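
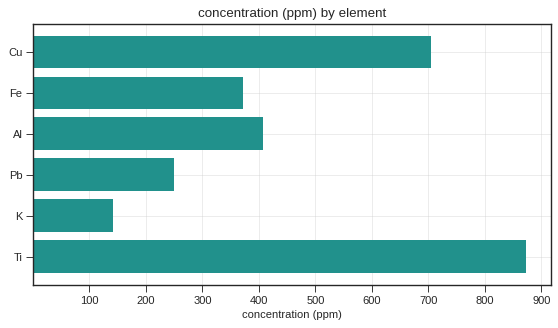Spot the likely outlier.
Ti ≈ 900; the rest sit between ≈ 100 and ≈ 700.

Ti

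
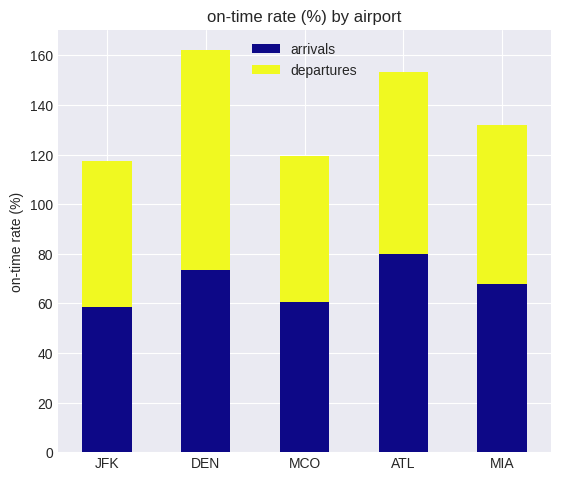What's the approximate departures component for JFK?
departures top ≈ 120, bottom ≈ 60; segment ≈ 60.

≈ 60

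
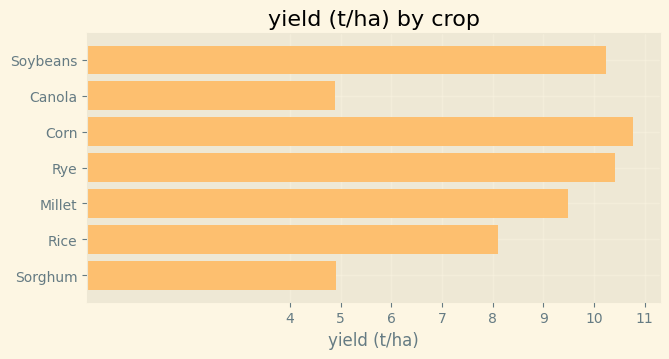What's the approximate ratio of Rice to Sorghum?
≈ 1.6×

Rice ≈ 8, Sorghum ≈ 5; 8/5 ≈ 1.6.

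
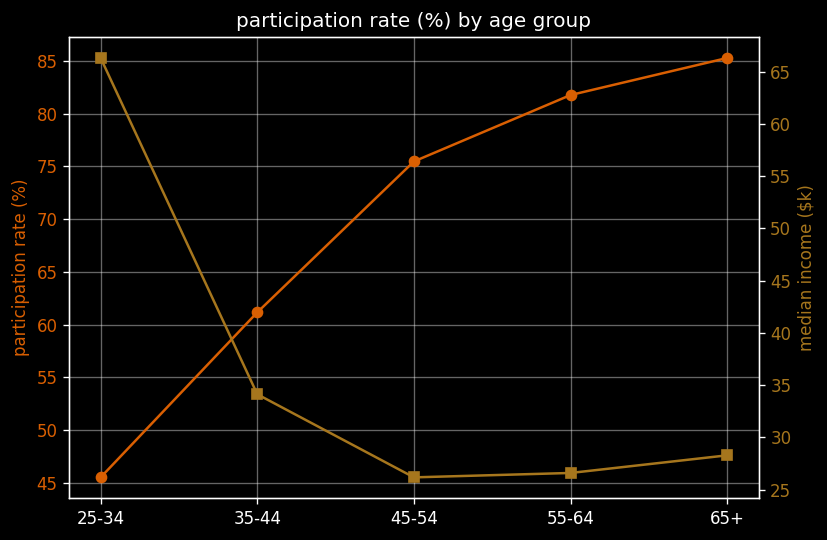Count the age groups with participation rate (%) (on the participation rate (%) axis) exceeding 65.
3

Above 65: 45-54, 55-64, 65+.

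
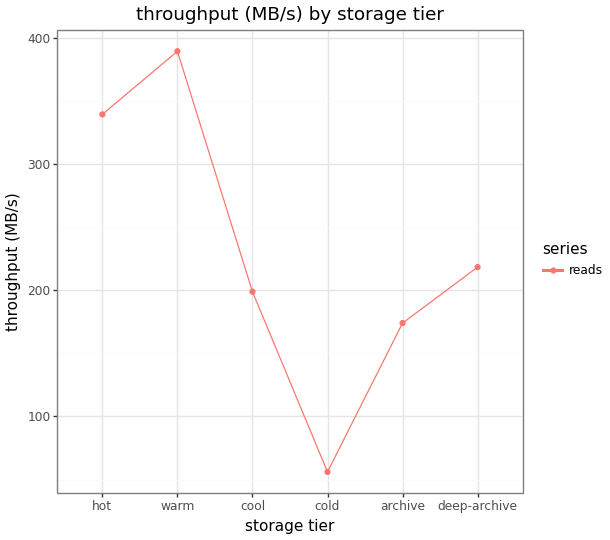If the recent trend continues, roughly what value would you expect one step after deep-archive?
Last three: 50, 150, 200 → slope ≈ 75/step → next ≈ 275.

≈ 275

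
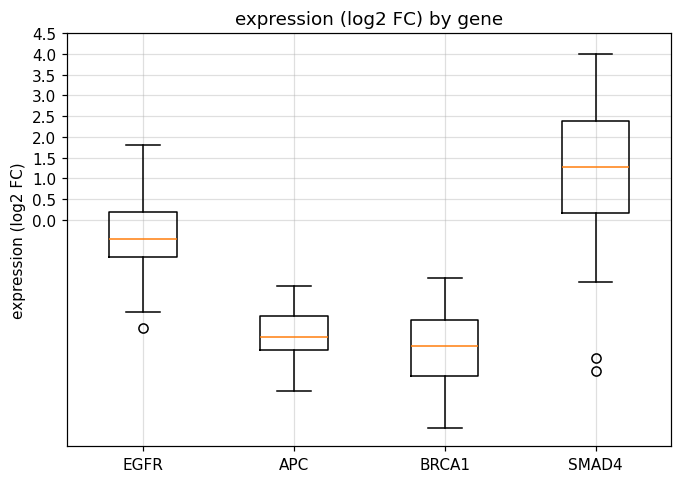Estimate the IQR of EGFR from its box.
Q3 ≈ 0.0, Q1 ≈ -1.0; IQR ≈ 1.0.

≈ 1.0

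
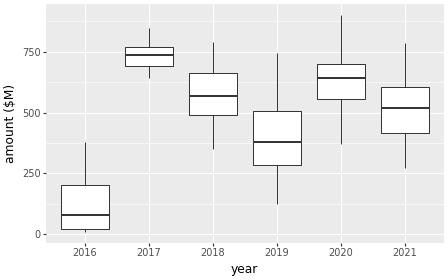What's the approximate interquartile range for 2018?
Q3 ≈ 700, Q1 ≈ 500; IQR ≈ 200.

≈ 200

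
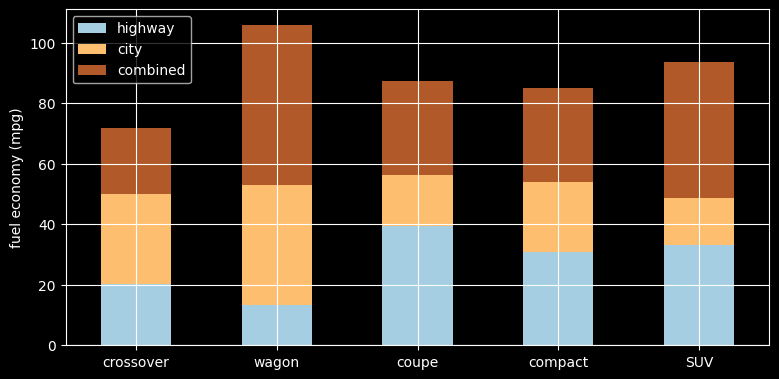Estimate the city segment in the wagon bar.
city top ≈ 50, bottom ≈ 10; segment ≈ 40.

≈ 40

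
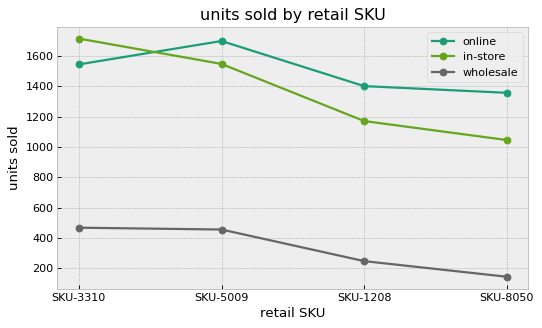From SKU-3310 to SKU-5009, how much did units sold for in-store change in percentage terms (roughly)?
≈ -11.1%

SKU-3310 ≈ 1800, SKU-5009 ≈ 1600; (1600 − 1800) / 1800 ≈ -11.1%.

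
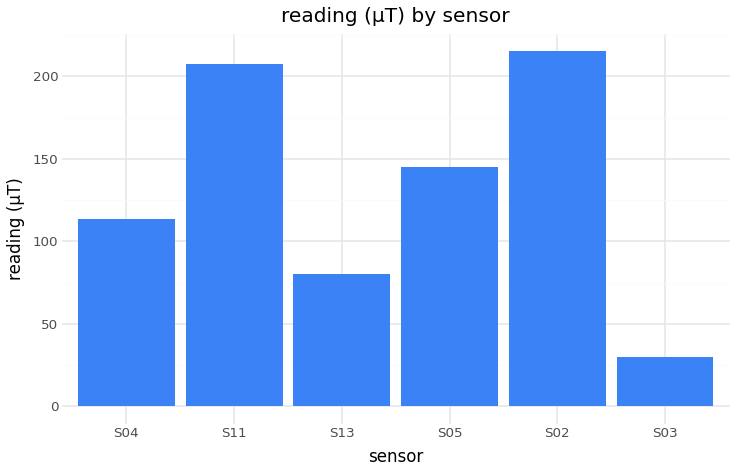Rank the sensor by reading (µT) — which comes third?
Top 4: S02 ≈ 220, S11 ≈ 200, S05 ≈ 140, S04 ≈ 120.

S05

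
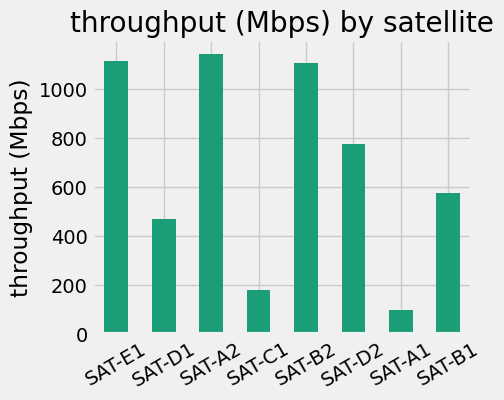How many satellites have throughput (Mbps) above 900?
Above 900: SAT-E1, SAT-A2, SAT-B2.

3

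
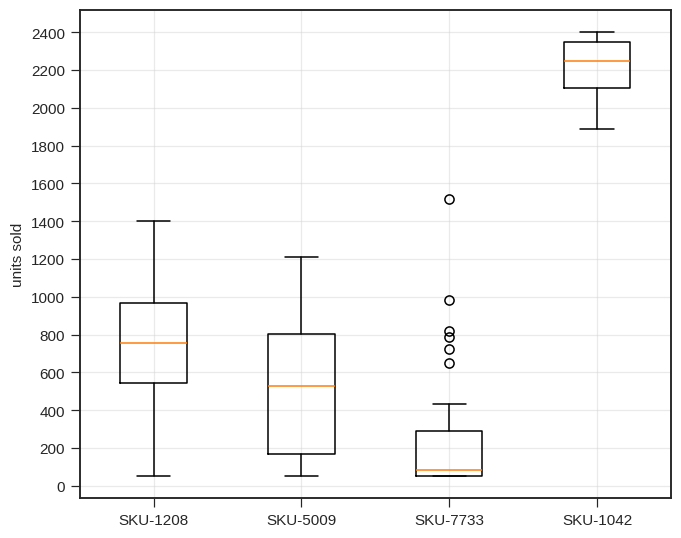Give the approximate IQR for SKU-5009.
≈ 600

Q3 ≈ 800, Q1 ≈ 200; IQR ≈ 600.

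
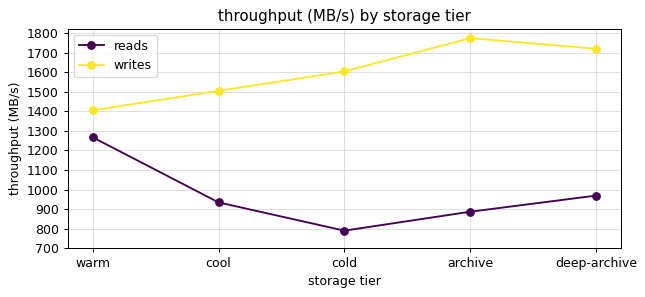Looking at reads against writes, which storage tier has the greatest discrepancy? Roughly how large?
archive: reads ≈ 900, writes ≈ 1800 → gap ≈ 900. Next-largest (cold) is only ≈ 800.

archive, ≈ 900 MB/s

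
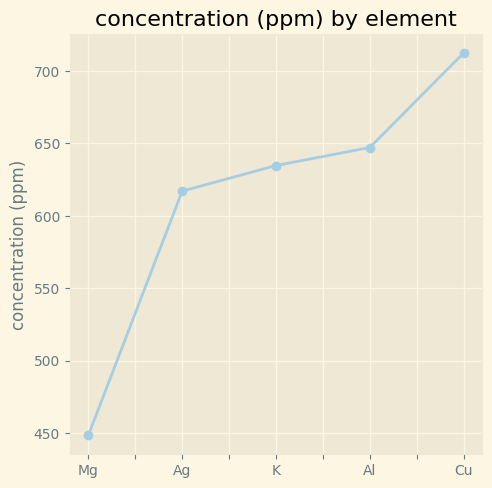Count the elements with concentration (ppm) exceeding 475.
4

Above 475: Ag, K, Al, Cu.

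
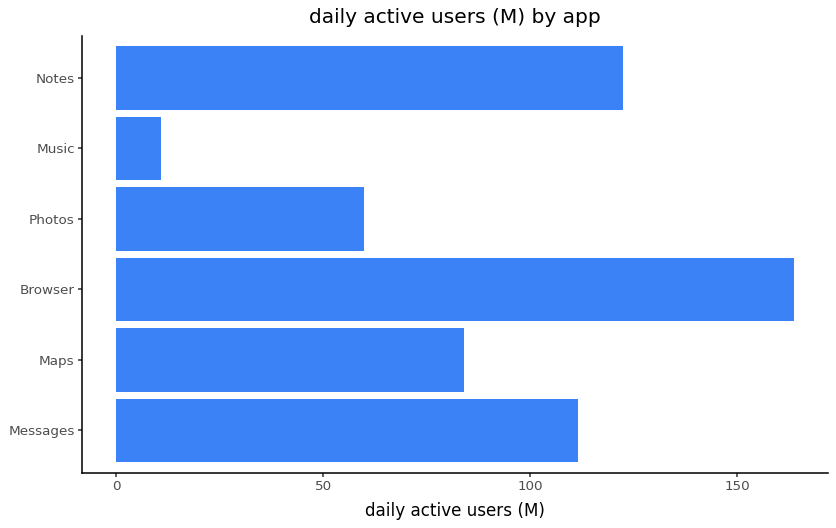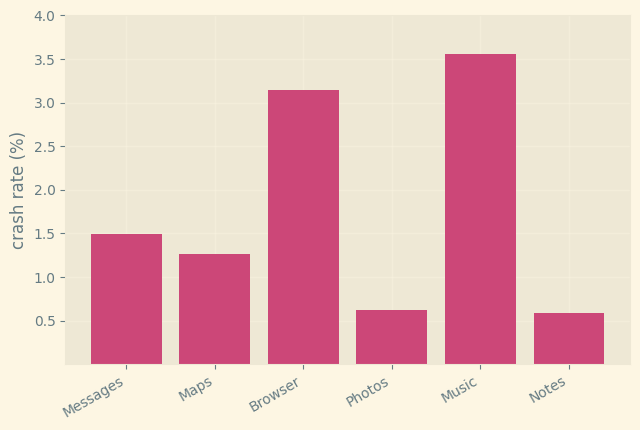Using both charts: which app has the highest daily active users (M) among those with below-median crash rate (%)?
Notes

Chart 2 median crash rate (%) ≈ 1.5; below-median apps: Maps, Photos, Notes. Among those, Notes has the highest daily active users (M) (≈ 120).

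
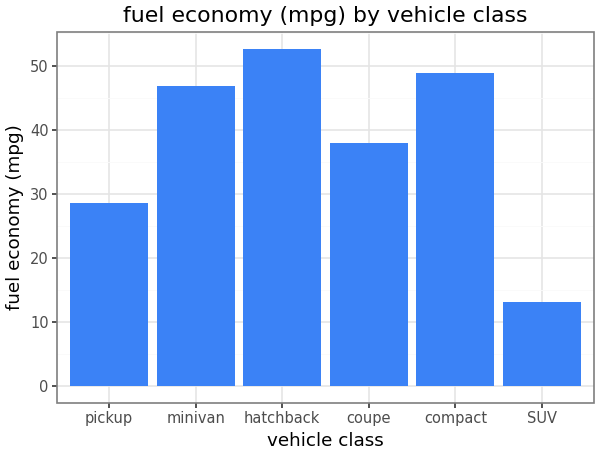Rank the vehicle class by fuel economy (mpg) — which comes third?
Top 4: hatchback ≈ 55, compact ≈ 50, minivan ≈ 45, coupe ≈ 40.

minivan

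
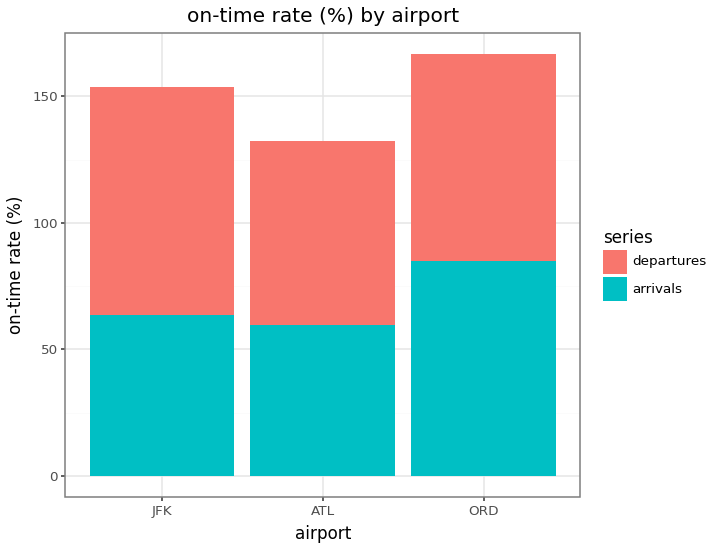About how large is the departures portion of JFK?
≈ 100

departures top ≈ 160, bottom ≈ 60; segment ≈ 100.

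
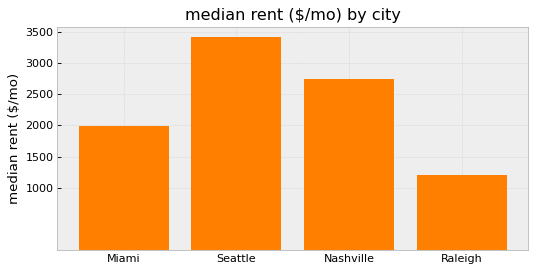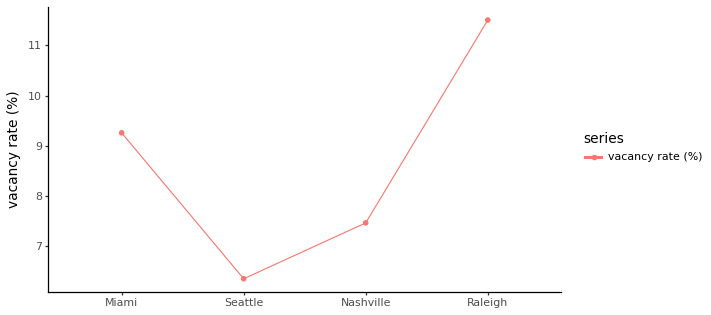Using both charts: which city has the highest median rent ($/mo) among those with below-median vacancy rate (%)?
Seattle

Chart 2 median vacancy rate (%) ≈ 8; below-median cities: Seattle, Nashville. Among those, Seattle has the highest median rent ($/mo) (≈ 3500).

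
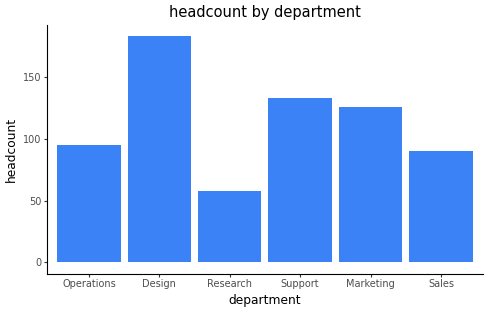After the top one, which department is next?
Support

Top 3: Design ≈ 180, Support ≈ 140, Marketing ≈ 120.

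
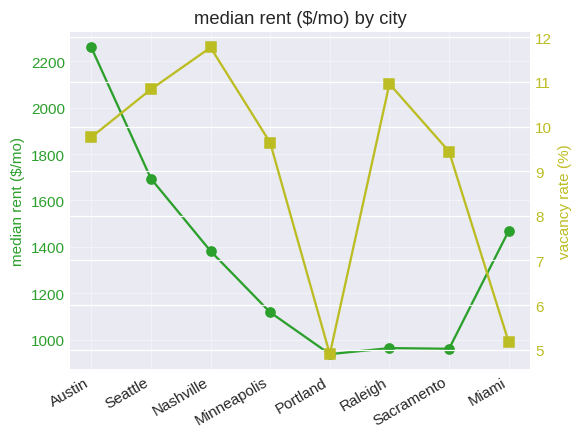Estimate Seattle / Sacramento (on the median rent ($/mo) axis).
Seattle ≈ 1600, Sacramento ≈ 1000; 1600/1000 ≈ 1.6.

≈ 1.6×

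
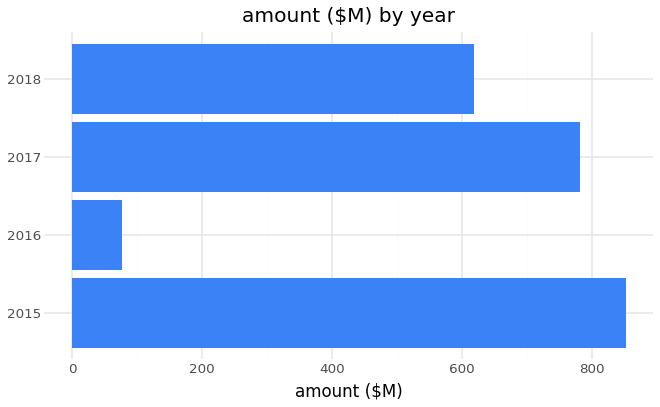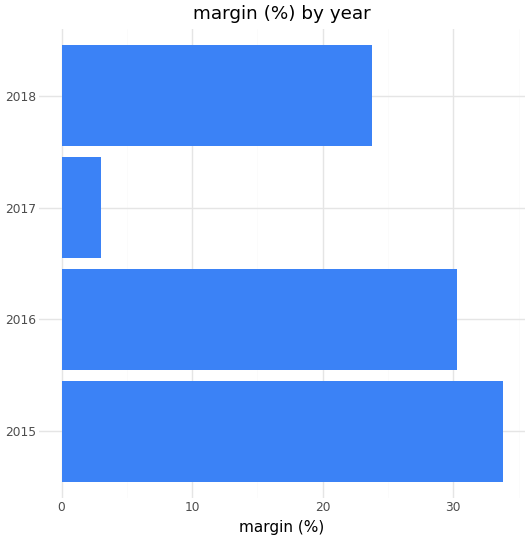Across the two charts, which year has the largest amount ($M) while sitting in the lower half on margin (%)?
Chart 2 median margin (%) ≈ 25; below-median years: 2017, 2018. Among those, 2017 has the highest amount ($M) (≈ 800).

2017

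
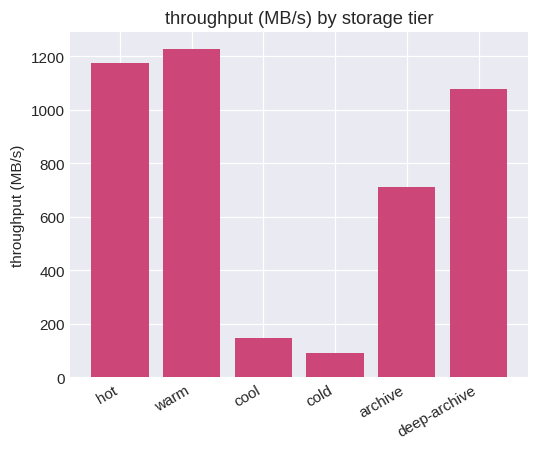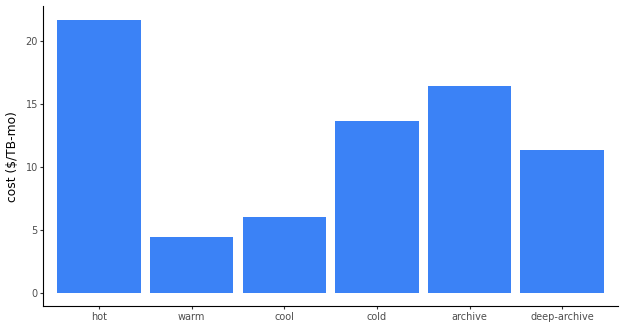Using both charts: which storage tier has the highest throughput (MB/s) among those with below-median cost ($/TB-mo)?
Chart 2 median cost ($/TB-mo) ≈ 12; below-median storage tiers: warm, cool, deep-archive. Among those, warm has the highest throughput (MB/s) (≈ 1200).

warm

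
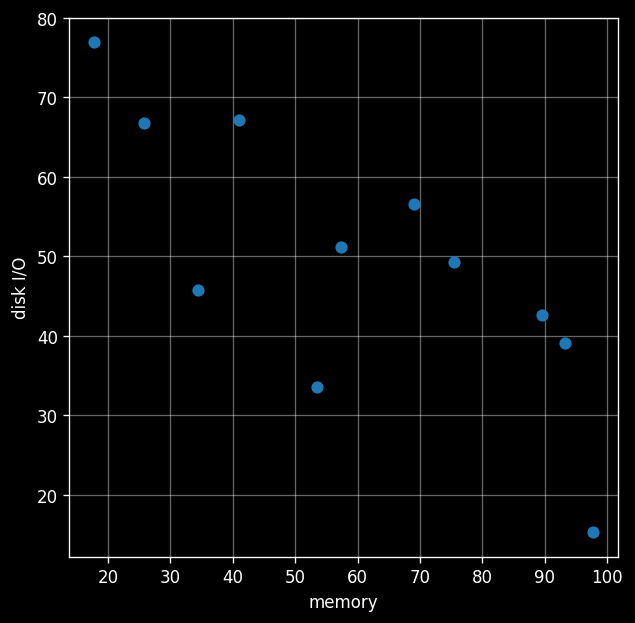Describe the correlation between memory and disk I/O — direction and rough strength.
negative, strong

Points are negatively correlated; strong (|r| ≈ 0.8).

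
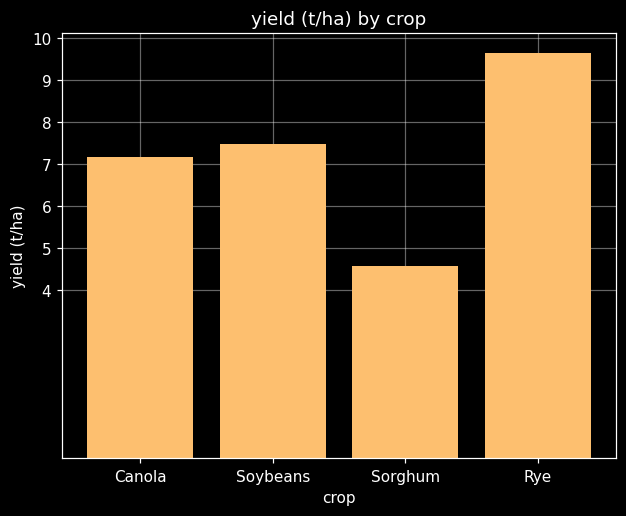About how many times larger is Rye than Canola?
Rye ≈ 10, Canola ≈ 7; 10/7 ≈ 1.43.

≈ 1.43×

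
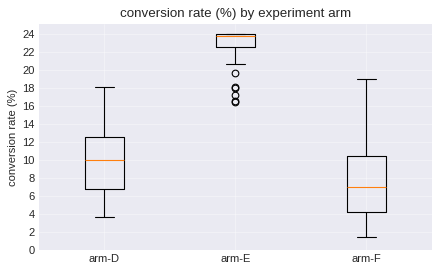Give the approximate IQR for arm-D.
≈ 6

Q3 ≈ 12, Q1 ≈ 6; IQR ≈ 6.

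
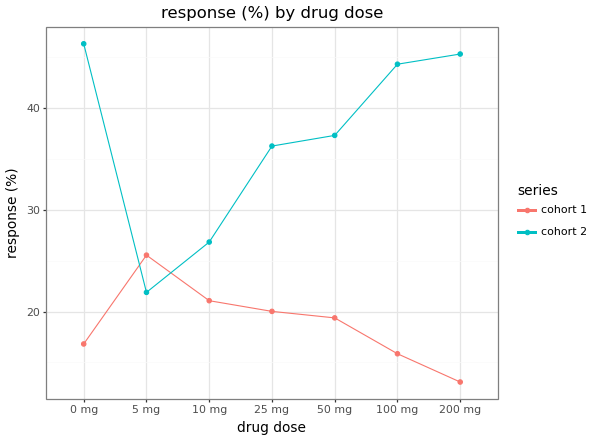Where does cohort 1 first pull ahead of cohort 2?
5 mg

0 mg: cohort 1 ≈ 15 vs cohort 2 ≈ 45 (not yet); 5 mg: cohort 1 ≈ 25 vs cohort 2 ≈ 20 (first crossover).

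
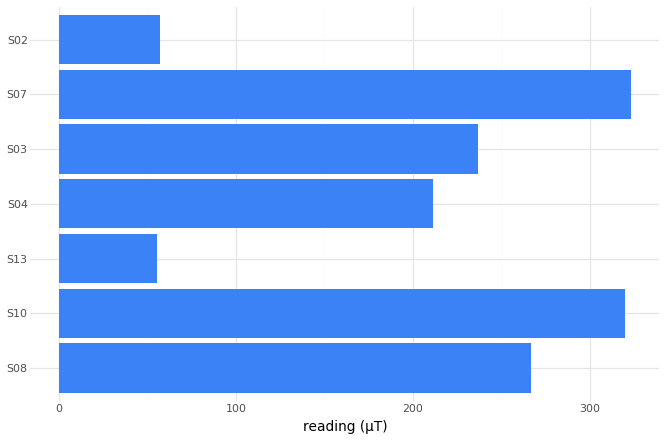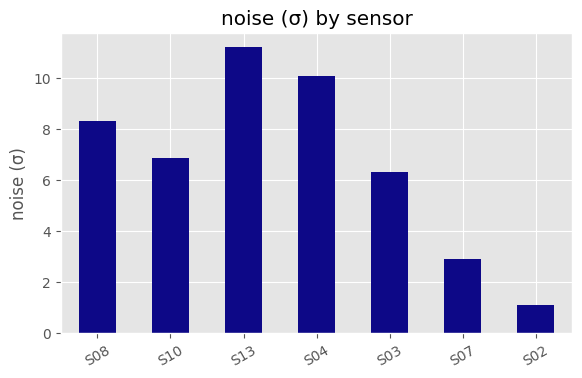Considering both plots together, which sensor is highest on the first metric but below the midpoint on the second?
S07

Chart 2 median noise (σ) ≈ 6; below-median sensors: S03, S07, S02. Among those, S07 has the highest reading (µT) (≈ 300).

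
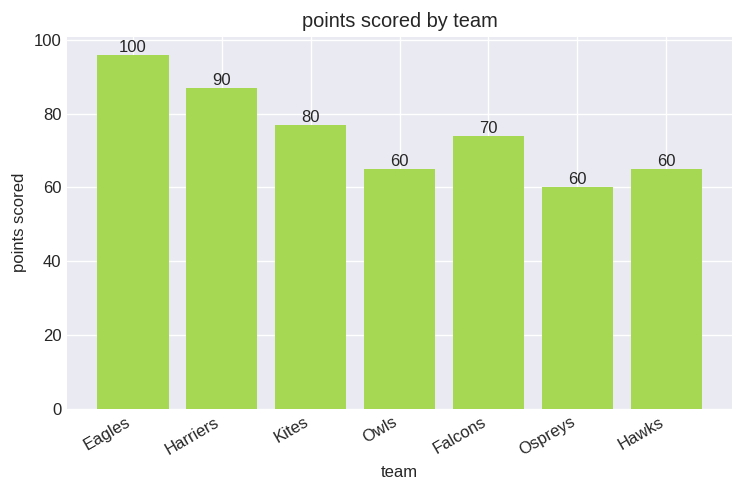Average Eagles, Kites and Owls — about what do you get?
≈ 80

(100 + 80 + 60) / 3 ≈ 80.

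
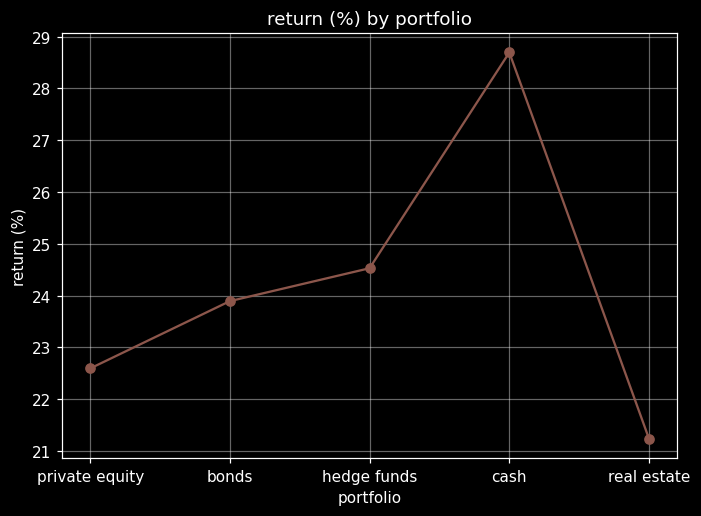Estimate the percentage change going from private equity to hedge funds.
≈ +8.7%

private equity ≈ 23, hedge funds ≈ 25; (25 − 23) / 23 ≈ +8.7%.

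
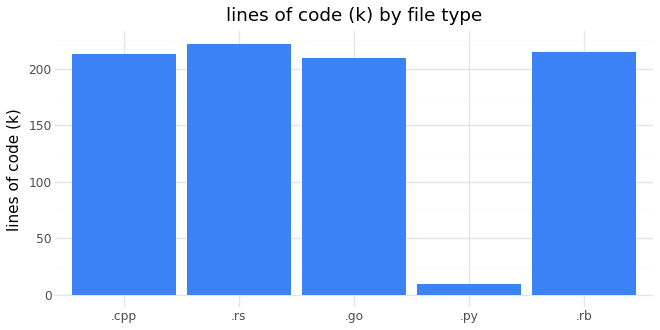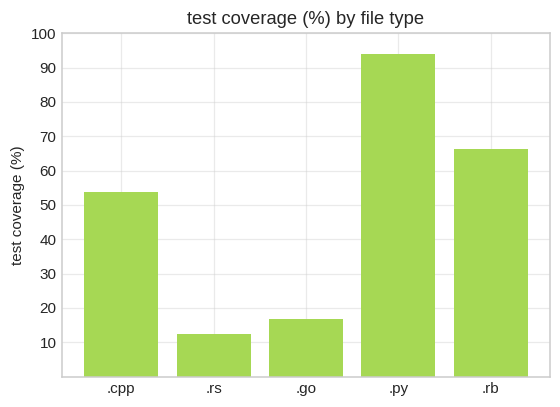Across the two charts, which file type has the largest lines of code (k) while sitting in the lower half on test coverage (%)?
Chart 2 median test coverage (%) ≈ 50; below-median file types: .rs, .go. Among those, .rs has the highest lines of code (k) (≈ 225).

.rs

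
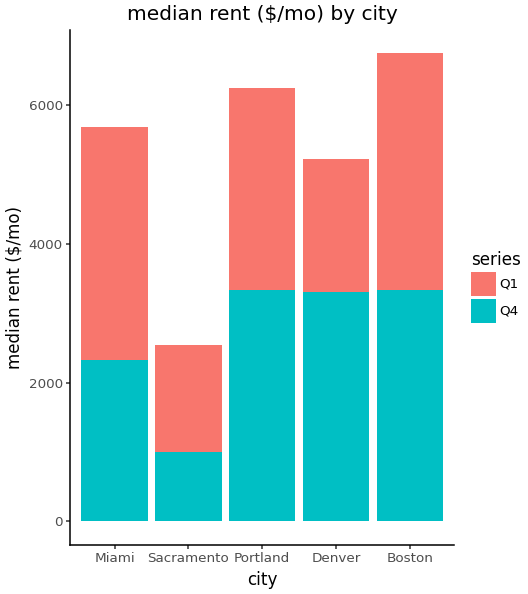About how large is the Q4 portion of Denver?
≈ 3000

Q4 top ≈ 3000, bottom ≈ 0; segment ≈ 3000.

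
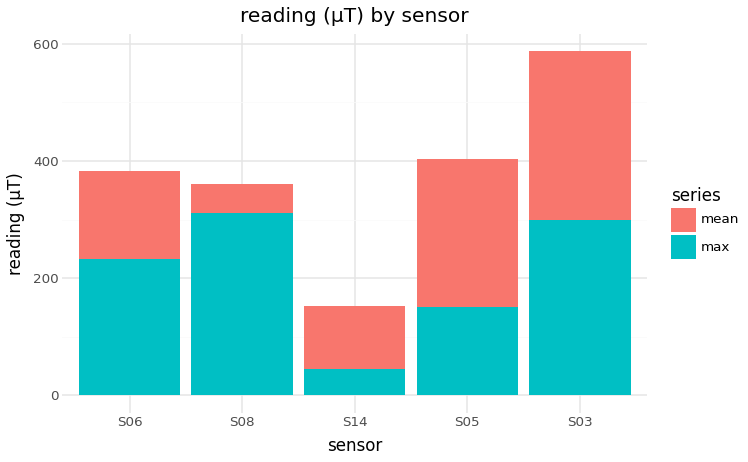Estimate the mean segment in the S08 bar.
≈ 50

mean top ≈ 350, bottom ≈ 300; segment ≈ 50.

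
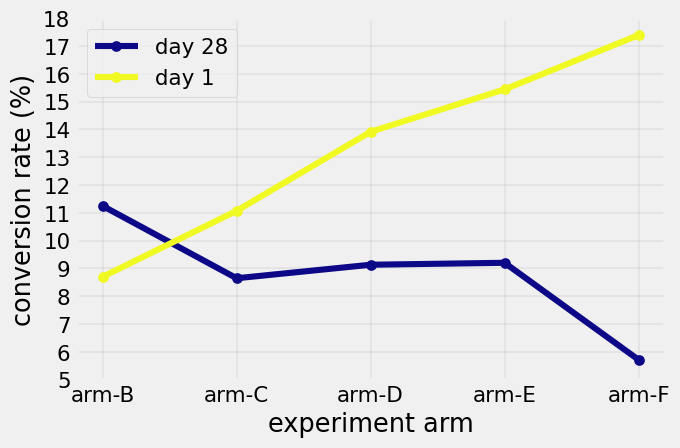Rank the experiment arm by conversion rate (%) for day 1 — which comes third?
Top 4 for day 1: arm-F ≈ 17, arm-E ≈ 15, arm-D ≈ 14, arm-C ≈ 11.

arm-D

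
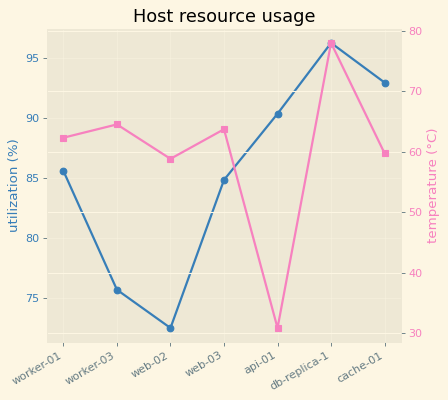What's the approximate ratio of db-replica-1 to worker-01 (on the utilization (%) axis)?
db-replica-1 ≈ 96, worker-01 ≈ 86; 96/86 ≈ 1.12.

≈ 1.12×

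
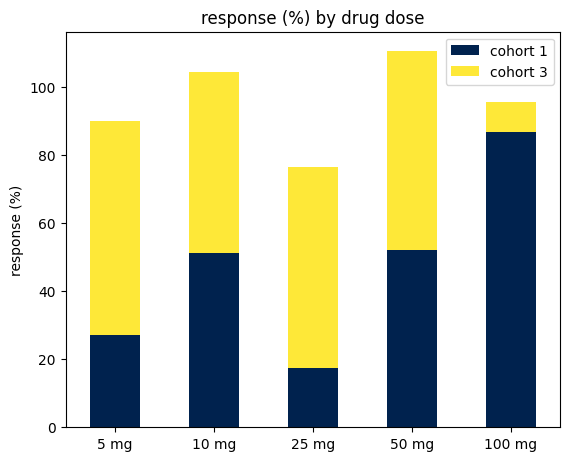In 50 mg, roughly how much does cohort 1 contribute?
cohort 1 top ≈ 50, bottom ≈ 0; segment ≈ 50.

≈ 50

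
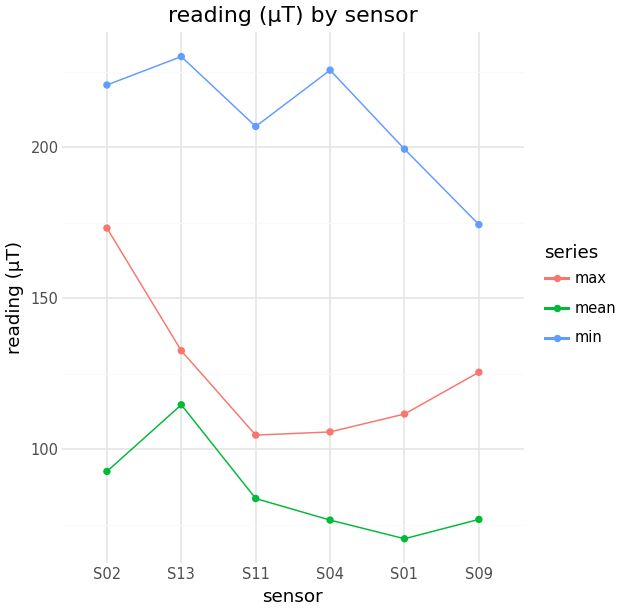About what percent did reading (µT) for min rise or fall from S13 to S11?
S13 ≈ 220, S11 ≈ 200; (200 − 220) / 220 ≈ -9.1%.

≈ -9.1%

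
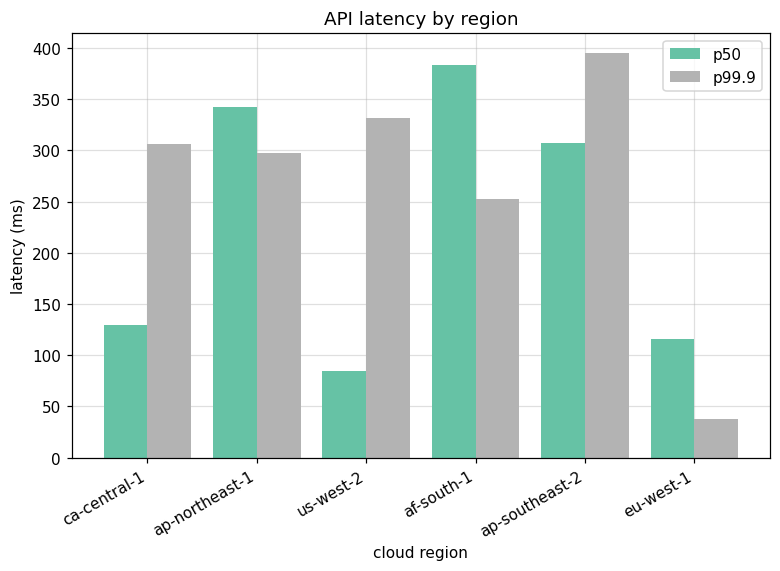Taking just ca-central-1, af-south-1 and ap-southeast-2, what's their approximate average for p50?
≈ 283

(150 + 400 + 300) / 3 ≈ 283.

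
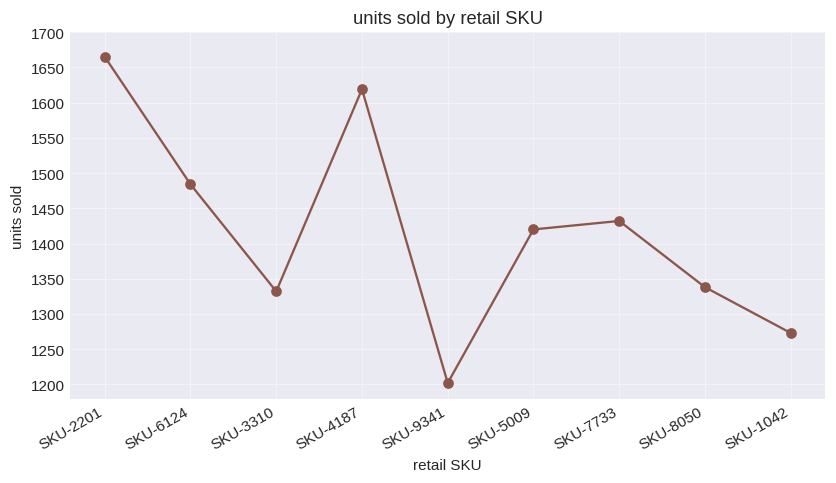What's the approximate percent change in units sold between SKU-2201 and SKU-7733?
≈ -12.1%

SKU-2201 ≈ 1650, SKU-7733 ≈ 1450; (1450 − 1650) / 1650 ≈ -12.1%.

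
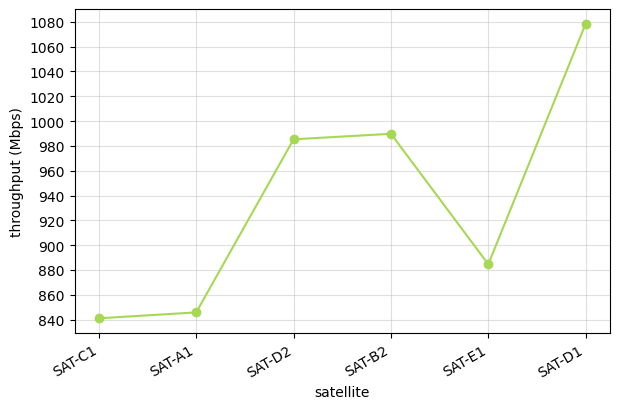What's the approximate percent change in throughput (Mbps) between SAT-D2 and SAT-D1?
SAT-D2 ≈ 980, SAT-D1 ≈ 1080; (1080 − 980) / 980 ≈ +10.2%.

≈ +10.2%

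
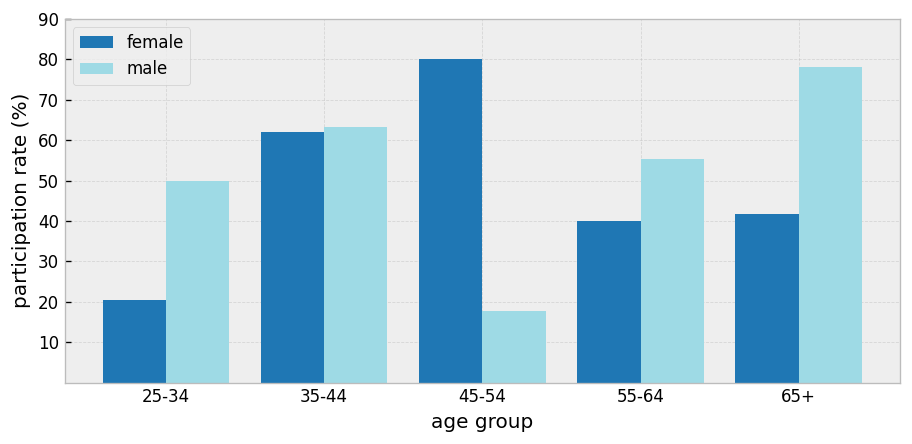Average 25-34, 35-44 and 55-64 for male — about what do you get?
≈ 57

(50 + 60 + 60) / 3 ≈ 57.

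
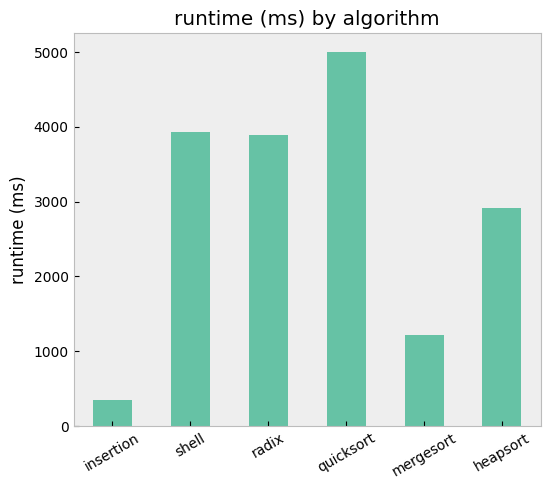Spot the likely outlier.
insertion ≈ 500; the rest sit between ≈ 1000 and ≈ 5000.

insertion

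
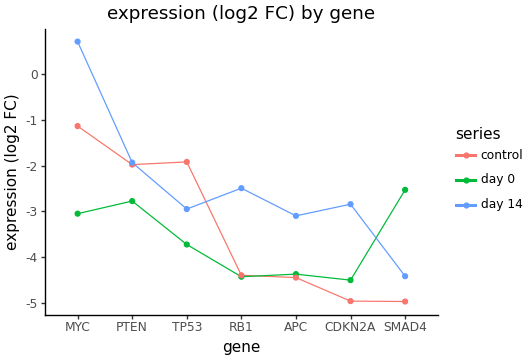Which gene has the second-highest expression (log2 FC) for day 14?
Top 3 for day 14: MYC ≈ 0.5, PTEN ≈ -2.0, RB1 ≈ -2.5.

PTEN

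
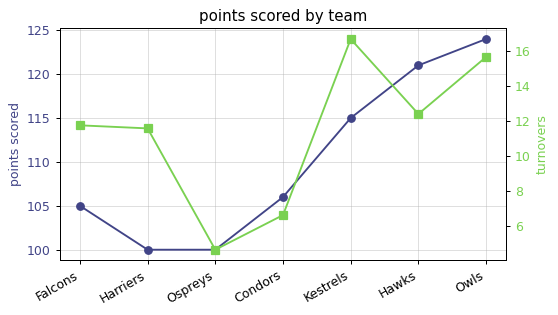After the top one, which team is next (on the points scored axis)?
Top 3 (on the points scored axis): Owls ≈ 124, Hawks ≈ 120, Kestrels ≈ 116.

Hawks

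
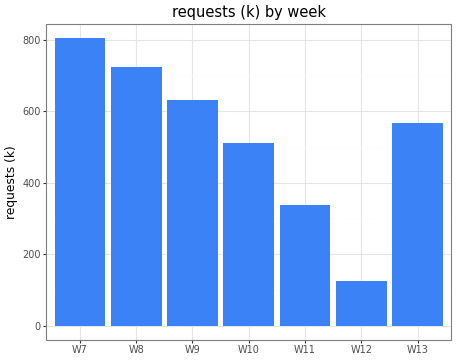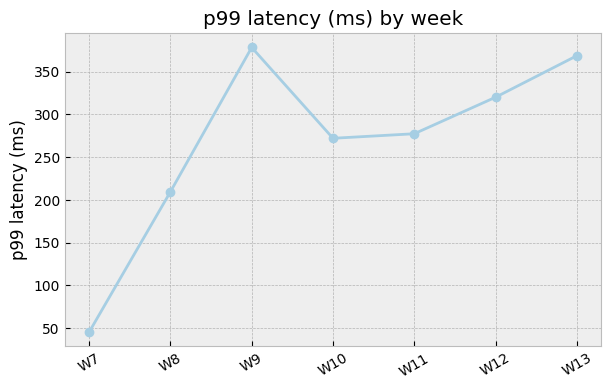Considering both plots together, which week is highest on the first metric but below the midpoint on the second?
W7

Chart 2 median p99 latency (ms) ≈ 300; below-median weeks: W7, W8, W10. Among those, W7 has the highest requests (k) (≈ 800).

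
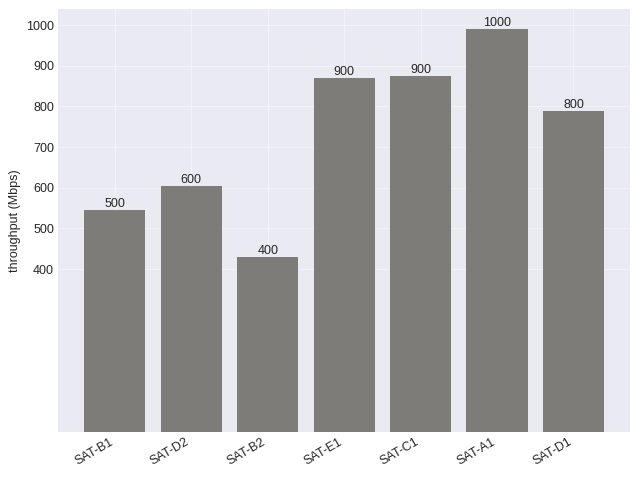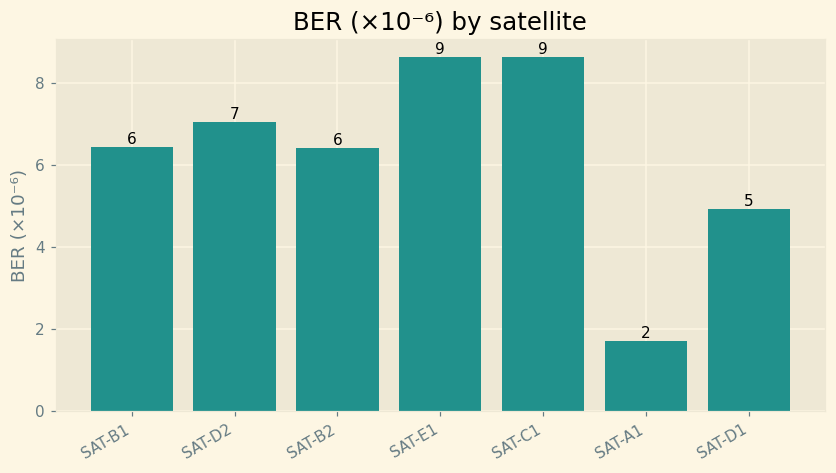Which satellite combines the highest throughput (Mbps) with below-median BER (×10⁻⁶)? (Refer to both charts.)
Chart 2 median BER (×10⁻⁶) ≈ 6; below-median satellites: SAT-B2, SAT-A1, SAT-D1. Among those, SAT-A1 has the highest throughput (Mbps) (≈ 1000).

SAT-A1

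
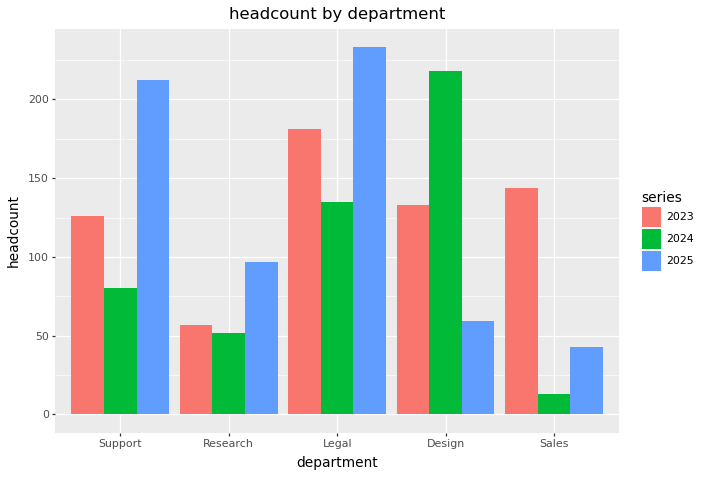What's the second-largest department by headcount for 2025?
Support

Top 3 for 2025: Legal ≈ 240, Support ≈ 220, Research ≈ 100.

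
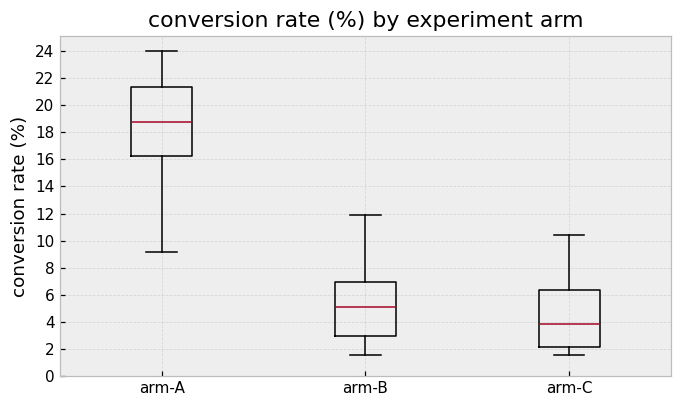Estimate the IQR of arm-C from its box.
Q3 ≈ 6, Q1 ≈ 2; IQR ≈ 4.

≈ 4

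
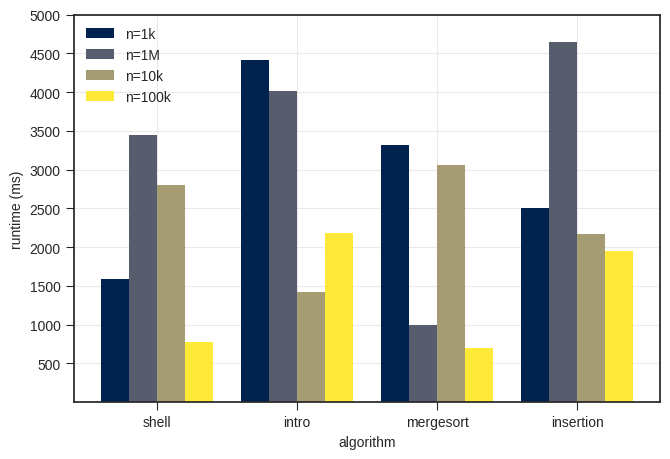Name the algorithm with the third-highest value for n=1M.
Top 4 for n=1M: insertion ≈ 4500, intro ≈ 4000, shell ≈ 3500, mergesort ≈ 1000.

shell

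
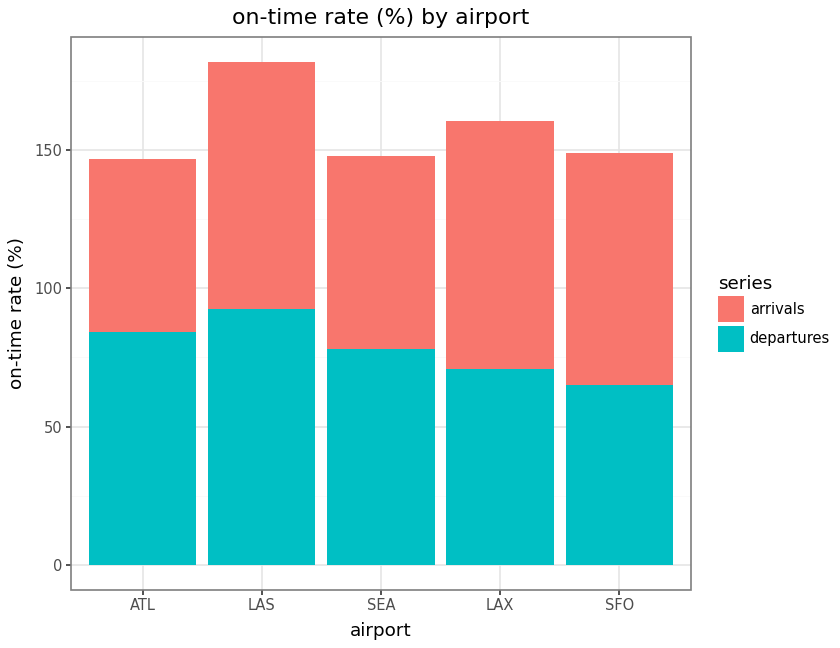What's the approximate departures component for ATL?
departures top ≈ 80, bottom ≈ 0; segment ≈ 80.

≈ 80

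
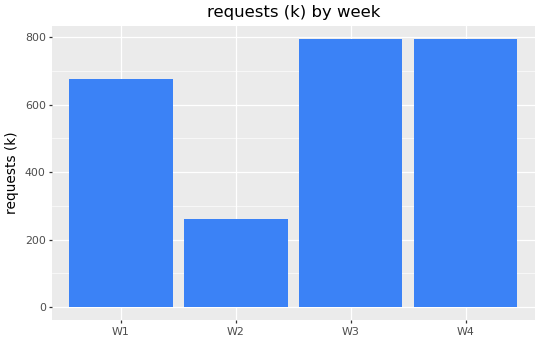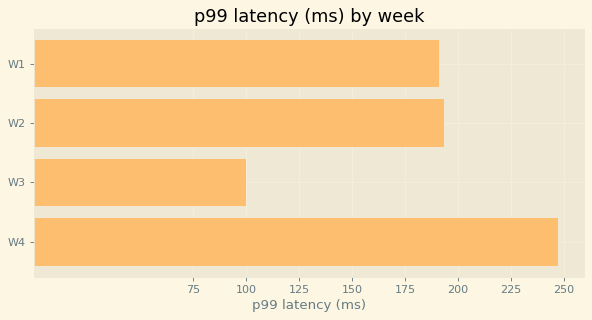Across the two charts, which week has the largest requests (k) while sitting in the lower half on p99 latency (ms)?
W3

Chart 2 median p99 latency (ms) ≈ 200; below-median weeks: W1, W3. Among those, W3 has the highest requests (k) (≈ 800).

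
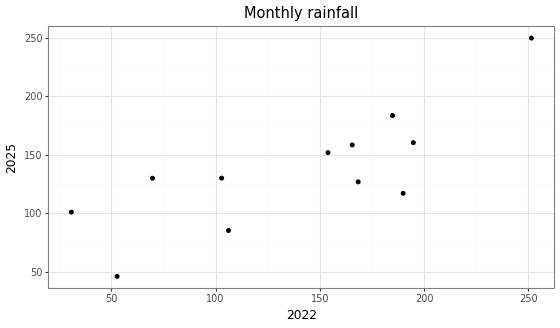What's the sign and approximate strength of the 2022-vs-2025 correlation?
Points are positively correlated; strong (|r| ≈ 0.8).

positive, strong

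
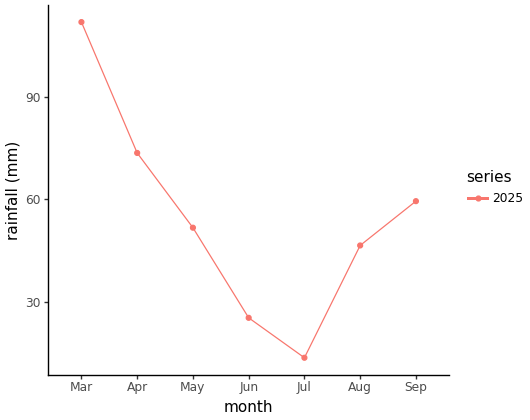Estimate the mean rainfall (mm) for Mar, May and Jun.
≈ 63

(110 + 50 + 30) / 3 ≈ 63.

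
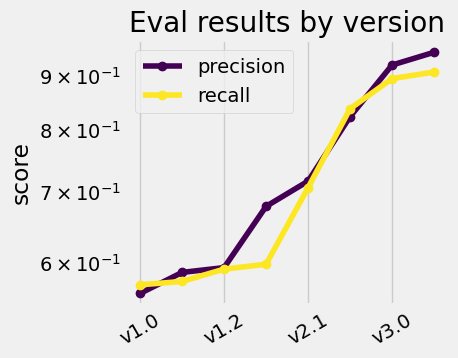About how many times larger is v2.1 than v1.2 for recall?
v2.1 ≈ 0.70, v1.2 ≈ 0.60; 0.70/0.60 ≈ 1.17.

≈ 1.17×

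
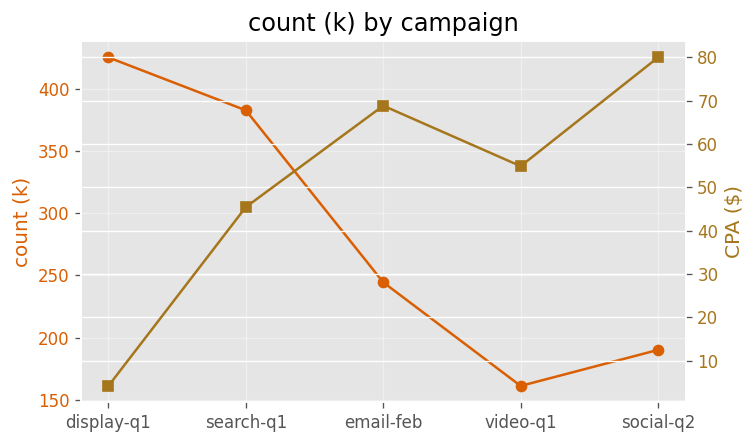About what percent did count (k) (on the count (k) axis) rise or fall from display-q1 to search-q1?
≈ -11.8%

display-q1 ≈ 425, search-q1 ≈ 375; (375 − 425) / 425 ≈ -11.8%.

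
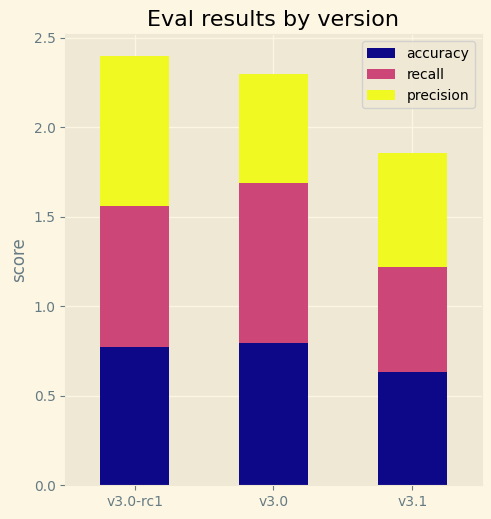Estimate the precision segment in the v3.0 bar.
≈ 0.6

precision top ≈ 2.2, bottom ≈ 1.6; segment ≈ 0.6.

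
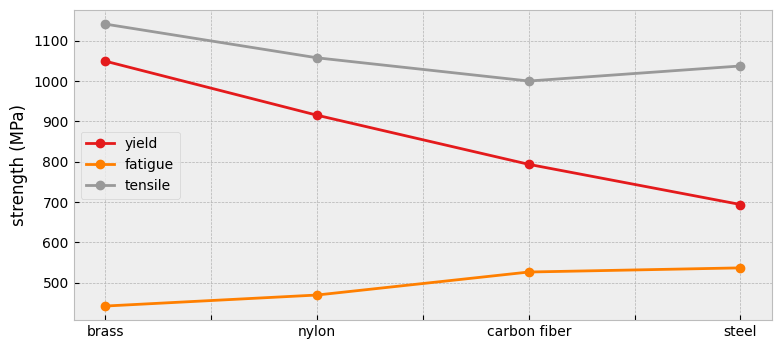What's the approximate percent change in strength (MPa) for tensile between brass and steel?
≈ -9.1%

brass ≈ 1100, steel ≈ 1000; (1000 − 1100) / 1100 ≈ -9.1%.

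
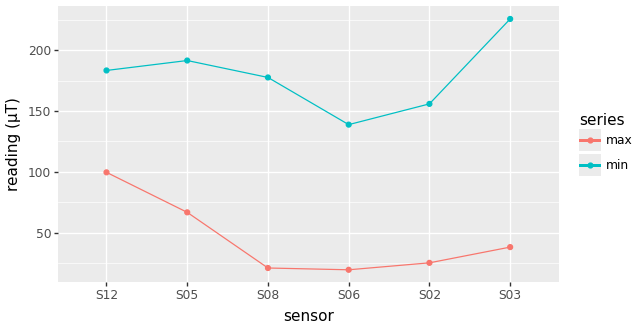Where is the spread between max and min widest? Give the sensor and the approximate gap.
S03: max ≈ 40, min ≈ 220 → gap ≈ 180. Next-largest (S08) is only ≈ 160.

S03, ≈ 180 µT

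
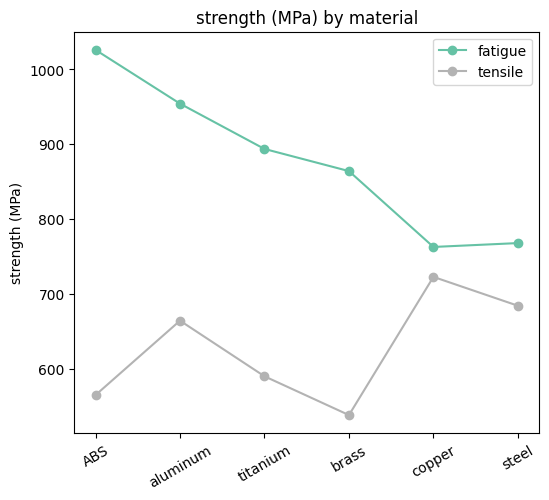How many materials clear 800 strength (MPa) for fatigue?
Above 800: ABS, aluminum, titanium, brass.

4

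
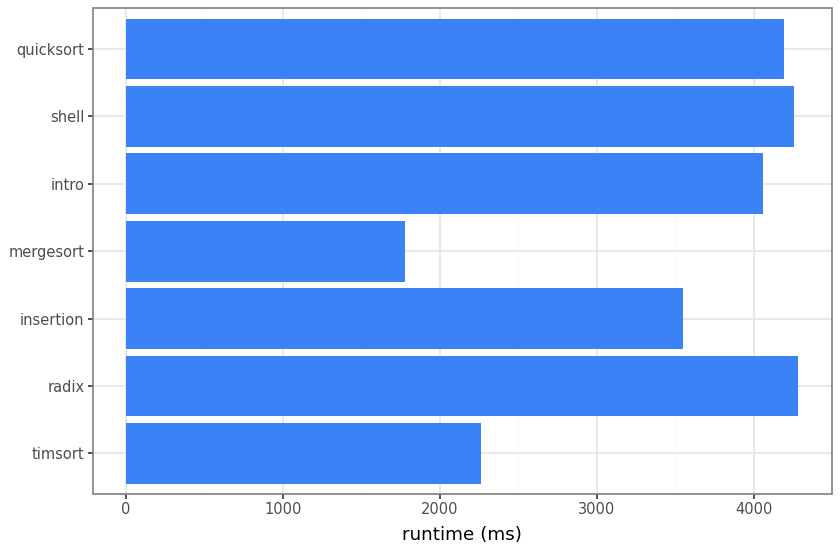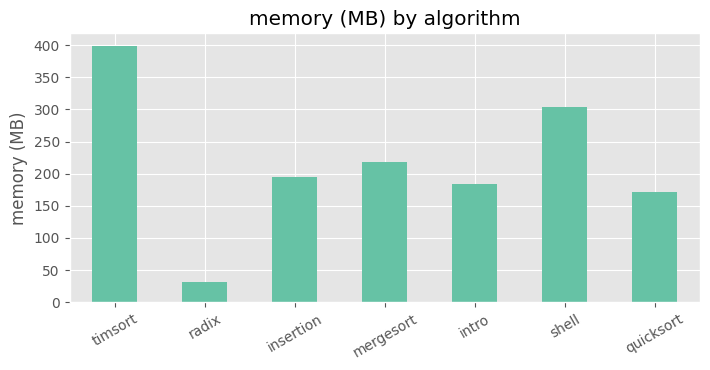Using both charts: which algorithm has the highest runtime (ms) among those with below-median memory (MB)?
Chart 2 median memory (MB) ≈ 200; below-median algorithms: radix, intro, quicksort. Among those, radix has the highest runtime (ms) (≈ 4500).

radix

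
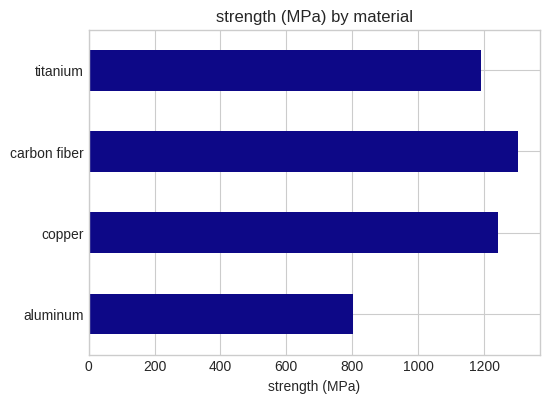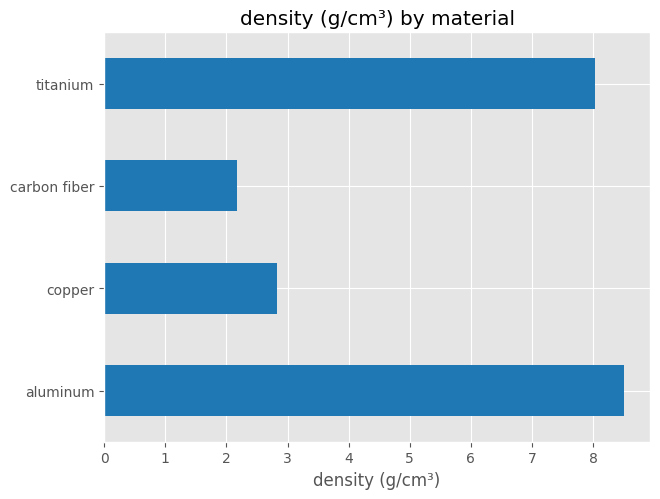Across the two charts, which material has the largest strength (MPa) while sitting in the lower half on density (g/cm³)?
Chart 2 median density (g/cm³) ≈ 5; below-median materials: copper, carbon fiber. Among those, carbon fiber has the highest strength (MPa) (≈ 1400).

carbon fiber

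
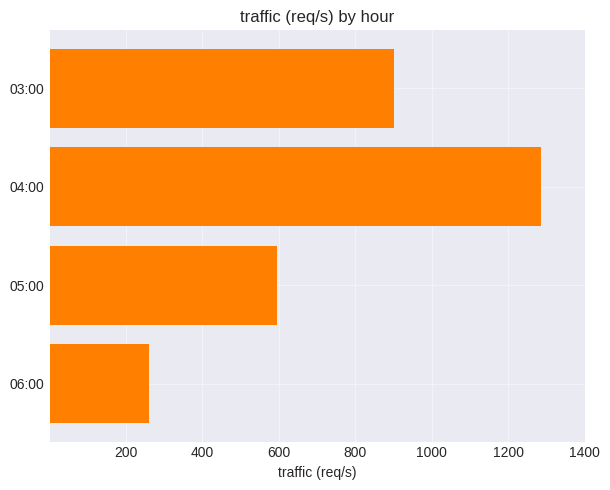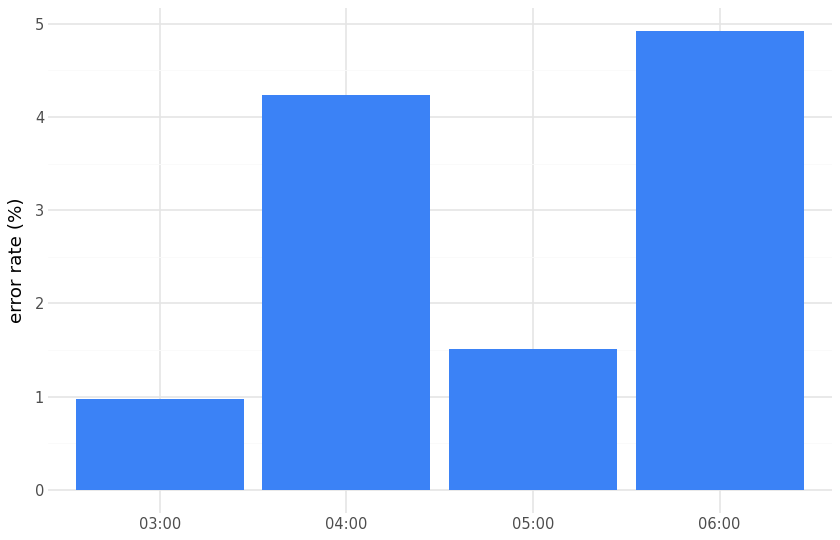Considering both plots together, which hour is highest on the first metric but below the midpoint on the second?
Chart 2 median error rate (%) ≈ 3; below-median hours: 03:00, 05:00. Among those, 03:00 has the highest traffic (req/s) (≈ 1000).

03:00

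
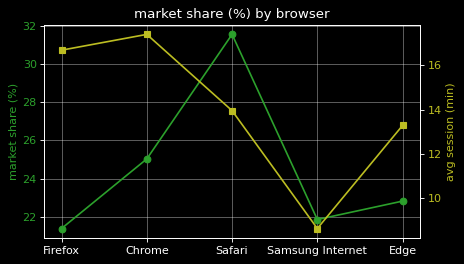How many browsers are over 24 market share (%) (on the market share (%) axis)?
Above 24: Chrome, Safari.

2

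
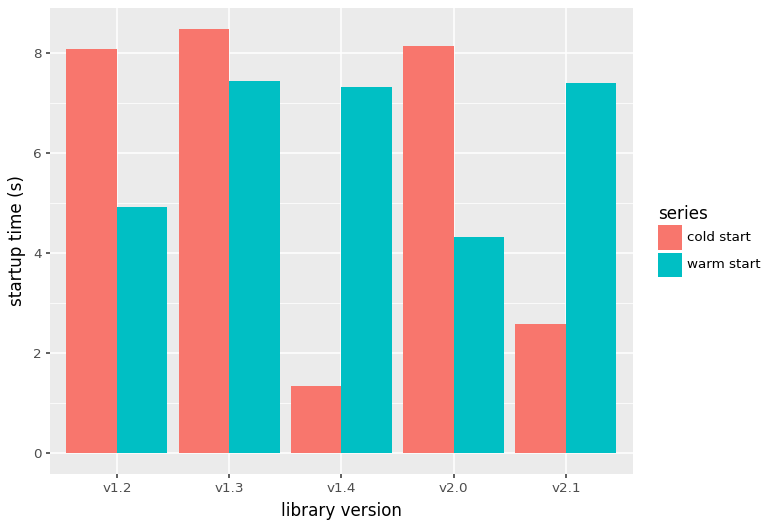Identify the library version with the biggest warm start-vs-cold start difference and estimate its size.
v1.4, ≈ 6 s

v1.4: warm start ≈ 7, cold start ≈ 1 → gap ≈ 6. Next-largest (v2.1) is only ≈ 4.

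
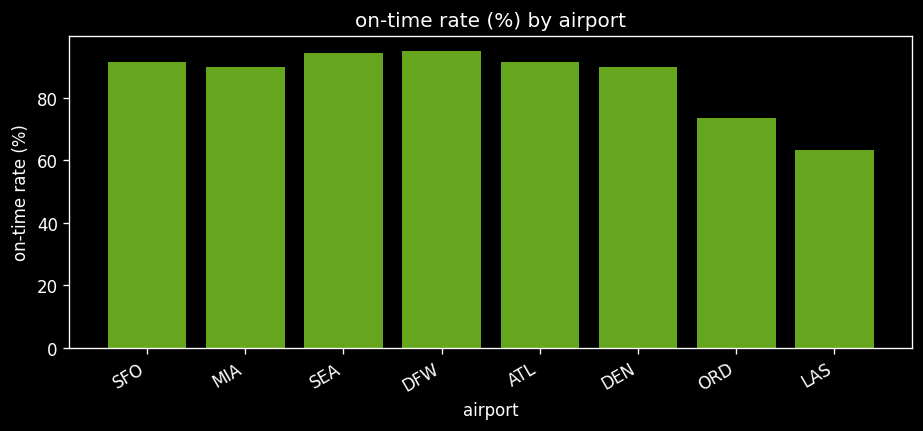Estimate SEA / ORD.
SEA ≈ 90, ORD ≈ 70; 90/70 ≈ 1.29.

≈ 1.29×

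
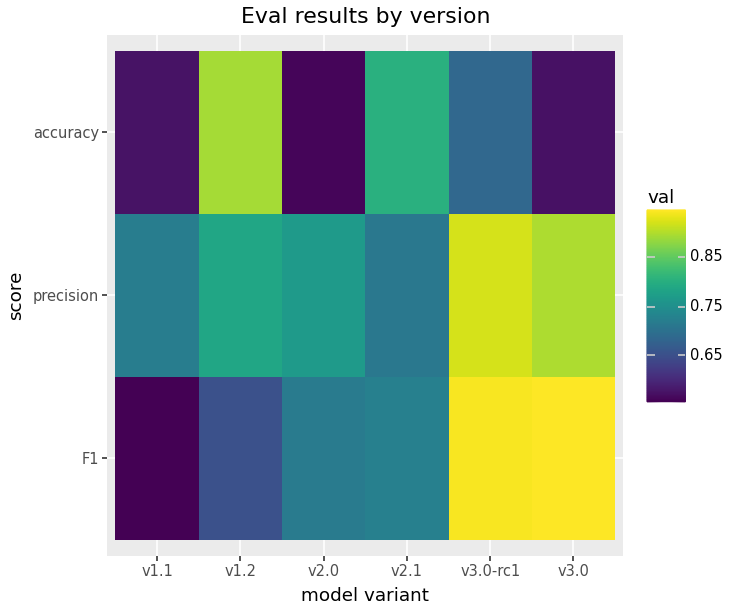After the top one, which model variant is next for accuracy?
v2.1

Top 3 for accuracy: v1.2 ≈ 0.90, v2.1 ≈ 0.80, v3.0-rc1 ≈ 0.70.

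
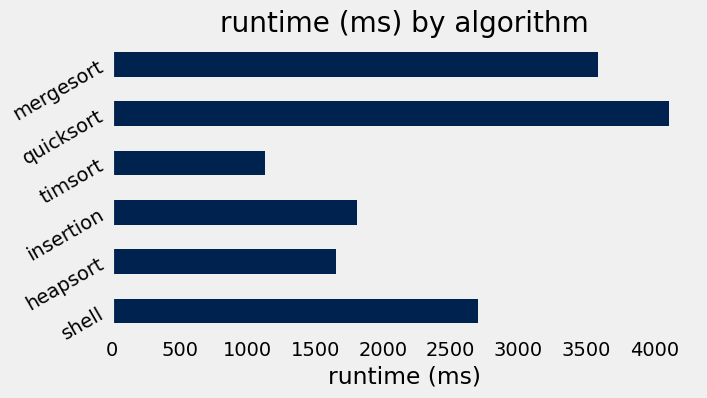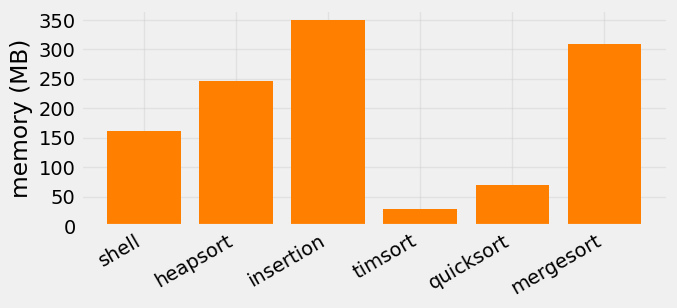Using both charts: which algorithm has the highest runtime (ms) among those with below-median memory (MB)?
quicksort

Chart 2 median memory (MB) ≈ 200; below-median algorithms: shell, timsort, quicksort. Among those, quicksort has the highest runtime (ms) (≈ 4000).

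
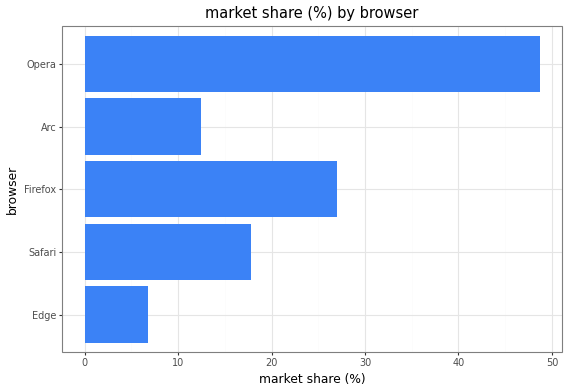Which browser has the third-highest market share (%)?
Safari

Top 4: Opera ≈ 50, Firefox ≈ 25, Safari ≈ 20, Arc ≈ 10.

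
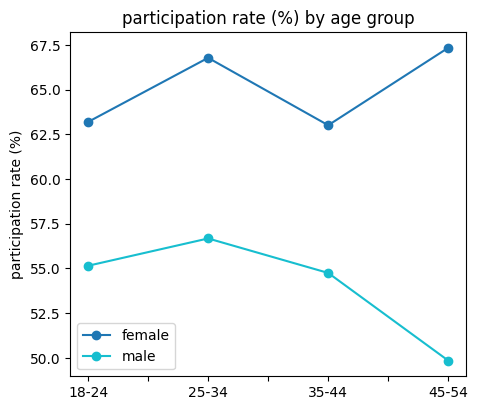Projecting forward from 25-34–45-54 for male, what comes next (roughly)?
Last three: 56, 54, 50 → slope ≈ -3/step → next ≈ 47.

≈ 47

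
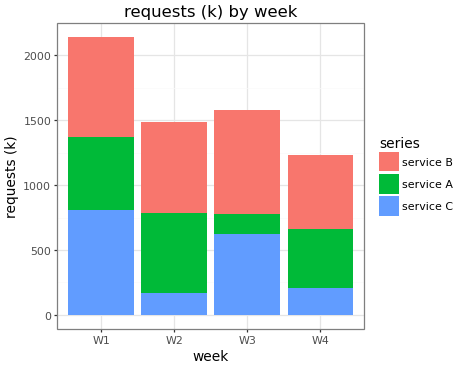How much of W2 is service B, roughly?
≈ 600

service B top ≈ 1400, bottom ≈ 800; segment ≈ 600.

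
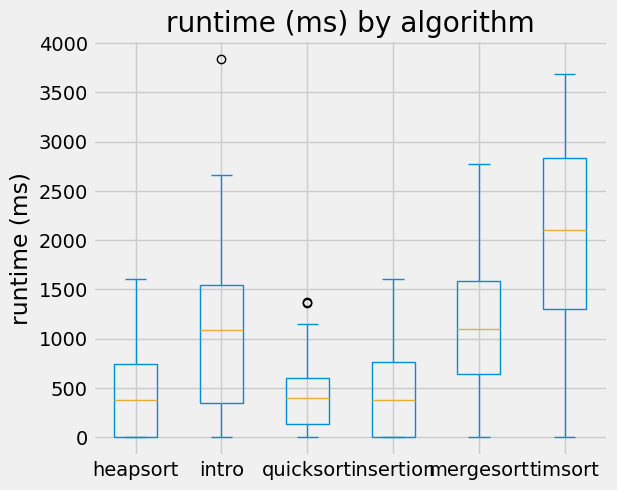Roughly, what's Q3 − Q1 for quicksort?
≈ 400

Q3 ≈ 600, Q1 ≈ 200; IQR ≈ 400.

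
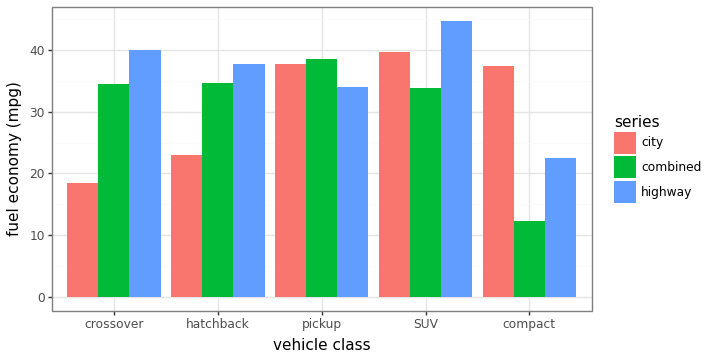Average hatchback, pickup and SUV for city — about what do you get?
≈ 35

(25 + 40 + 40) / 3 ≈ 35.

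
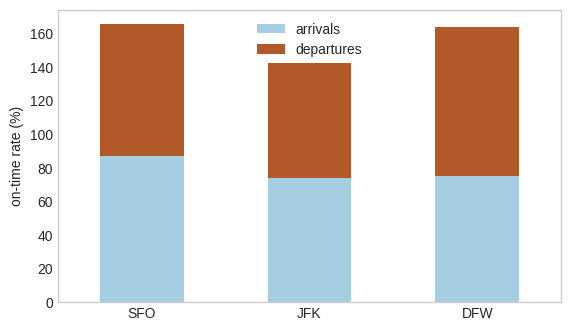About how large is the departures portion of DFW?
departures top ≈ 160, bottom ≈ 80; segment ≈ 80.

≈ 80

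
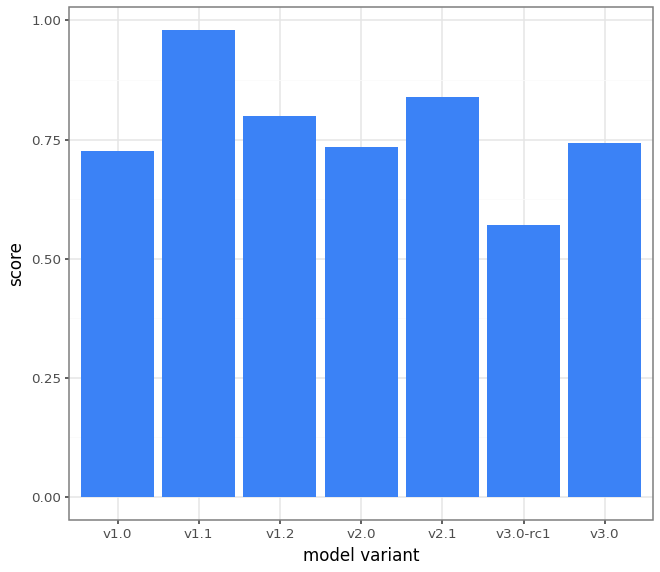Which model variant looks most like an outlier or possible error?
v1.1 ≈ 1.0; the rest sit between ≈ 0.6 and ≈ 0.8.

v1.1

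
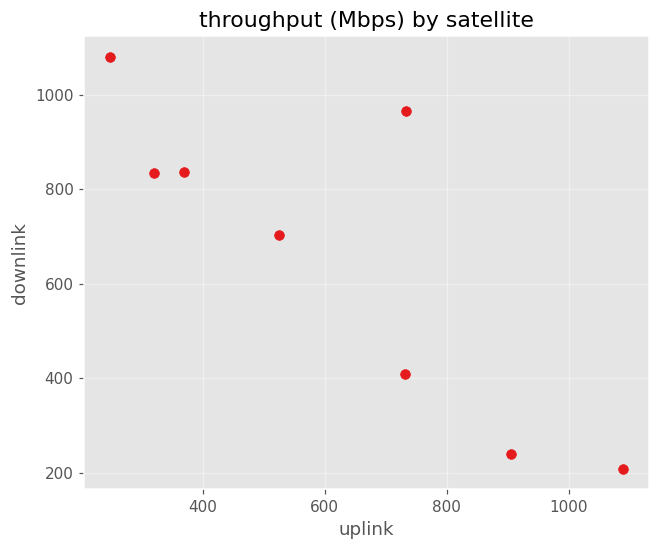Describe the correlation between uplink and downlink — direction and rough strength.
Points are negatively correlated; strong (|r| ≈ 0.8).

negative, strong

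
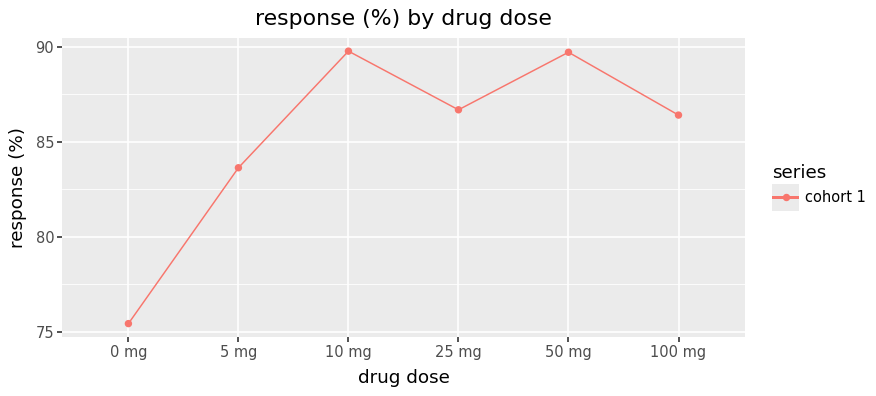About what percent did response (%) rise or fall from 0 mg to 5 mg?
0 mg ≈ 76, 5 mg ≈ 84; (84 − 76) / 76 ≈ +10.5%.

≈ +10.5%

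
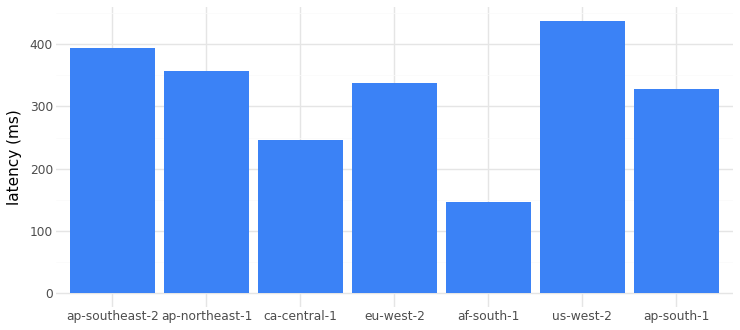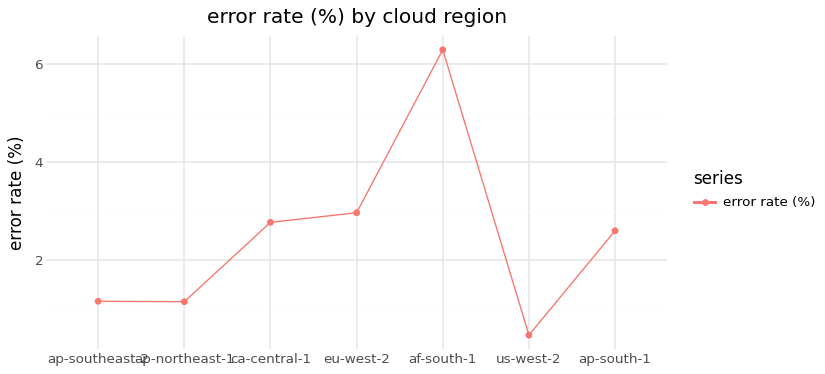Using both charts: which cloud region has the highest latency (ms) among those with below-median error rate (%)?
us-west-2

Chart 2 median error rate (%) ≈ 3; below-median cloud regions: ap-southeast-2, ap-northeast-1, us-west-2. Among those, us-west-2 has the highest latency (ms) (≈ 450).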